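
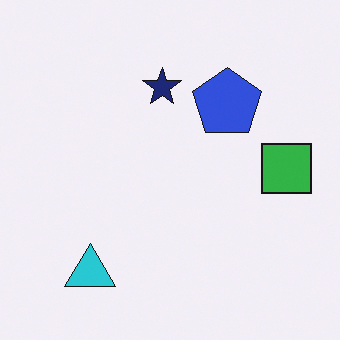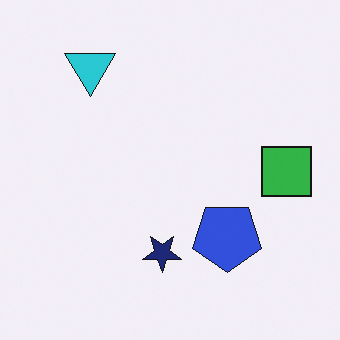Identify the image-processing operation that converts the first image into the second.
The second image is the first flipped vertically (top ↔ bottom).

The cyan triangle is in the bottom-left of the first image and the top-left of the second — shapes on opposite sides of the horizontal midline have swapped in a mirror flip.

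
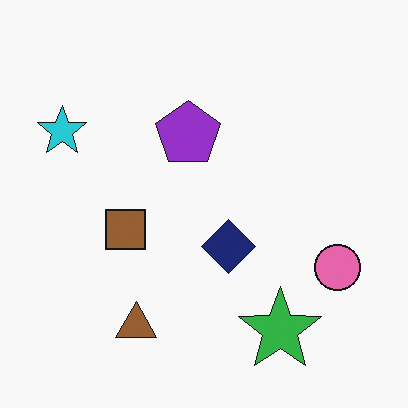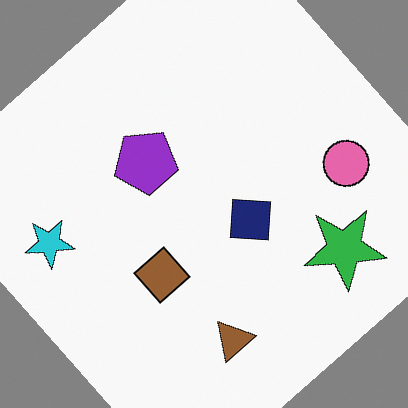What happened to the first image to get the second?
The second image is the first rotated counter-clockwise by a large amount — several tens of degrees.

Every shape is tilted by the same angle and the image corners show triangular fill wedges — a whole-image rotation by a non-right angle.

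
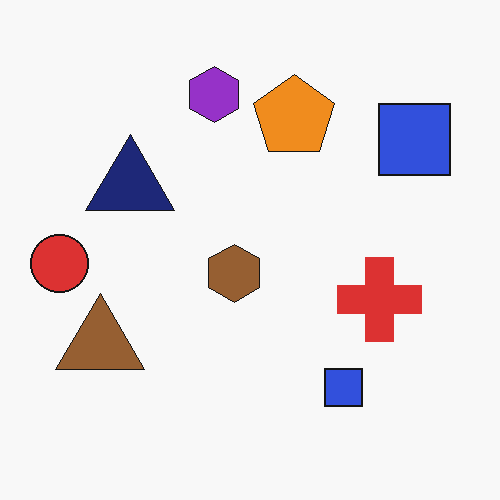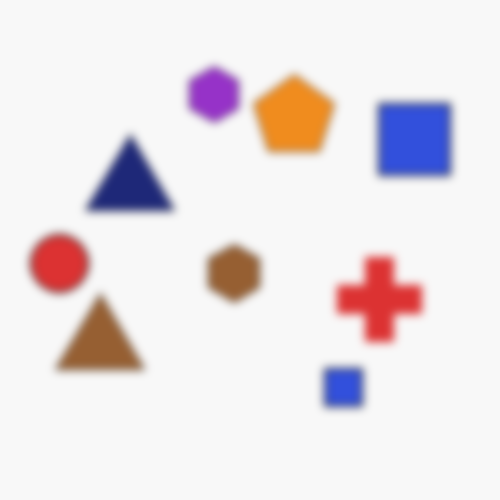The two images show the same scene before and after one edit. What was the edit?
The second image is the first moderately blurred.

Shape edges and outlines are uniformly softened across the whole image.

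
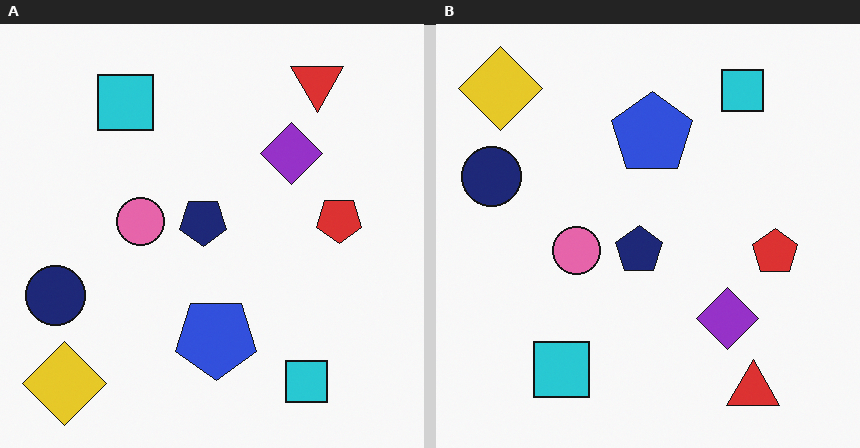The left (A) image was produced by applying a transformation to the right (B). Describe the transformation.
The image was flipped vertically (top ↔ bottom).

The red triangle is in the bottom-right of the right (B) image and the top-right of the left (A) — shapes on opposite sides of the horizontal midline have swapped in a mirror flip.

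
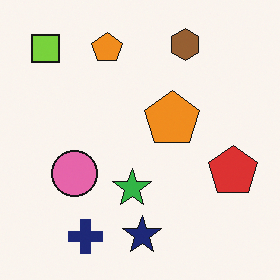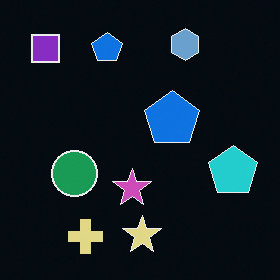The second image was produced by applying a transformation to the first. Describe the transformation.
The image was color-inverted (negative).

The light background has become dark and every shape's color is its complement — a photographic negative.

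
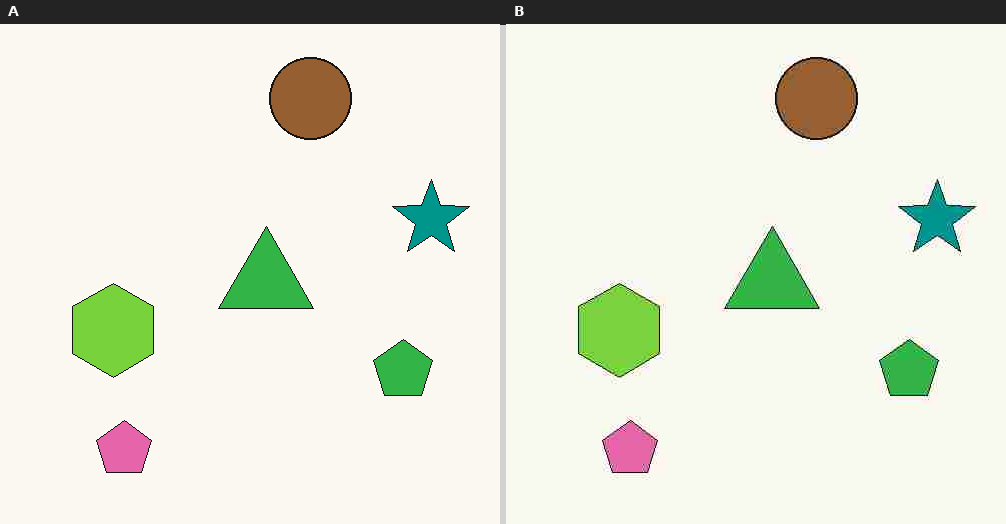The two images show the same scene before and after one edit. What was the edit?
The right (B) image is the left (A) heavily JPEG-compressed with obvious blocking artifacts.

Blocky 8×8 compression artifacts appear around shape edges and the flat background shows ringing — characteristic JPEG degradation.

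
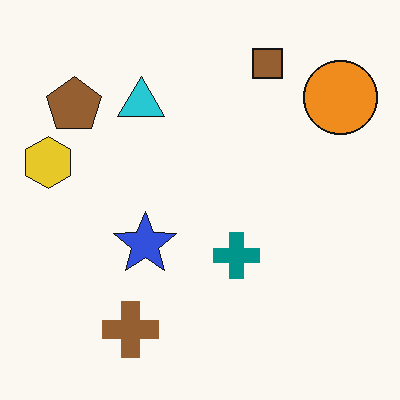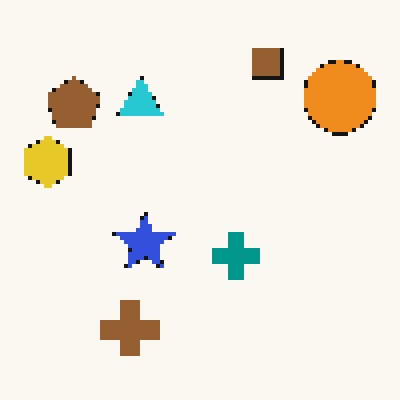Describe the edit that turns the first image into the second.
This is the original image mildly pixelated.

Shapes are reduced to large square blocks; fine edges and outlines are lost — a downscale-then-upscale (mosaic) effect.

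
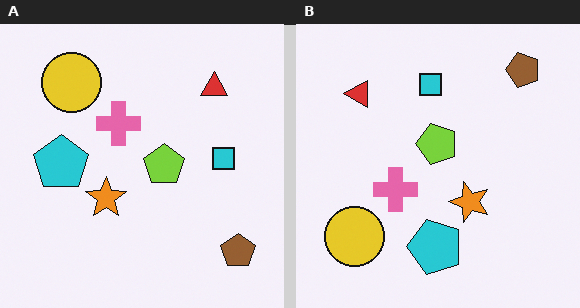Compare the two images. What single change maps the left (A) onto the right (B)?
It was rotated 90° counter-clockwise.

The brown pentagon sits in the bottom-right of the left (A) image and the top-right of the right (B) — consistent with a whole-image 90° counter-clockwise rotation.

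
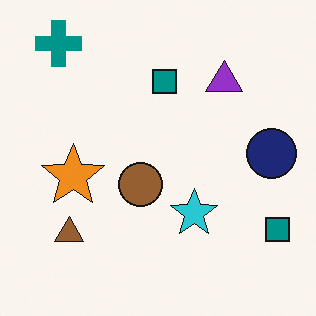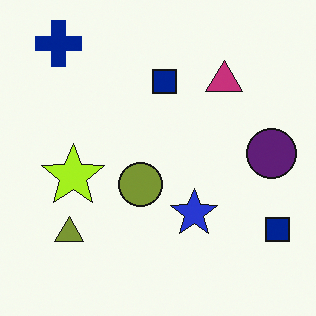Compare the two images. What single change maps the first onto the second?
It was hue-shifted slightly.

Every shape's color has rotated by the same amount around the hue wheel — a uniform hue shift.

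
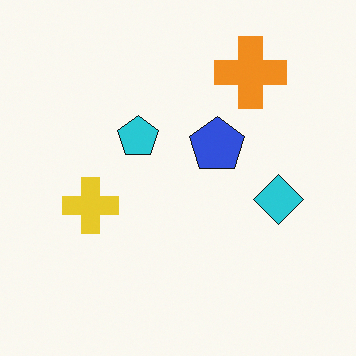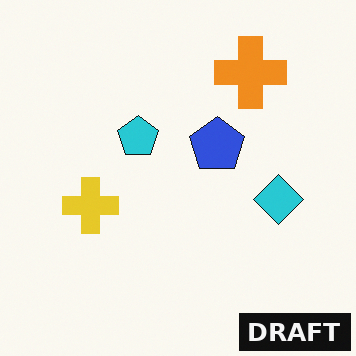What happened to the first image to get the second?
This is the original image watermarked with the text "DRAFT" in the lower-right corner.

A dark label reading "DRAFT" appears in the lower-right corner.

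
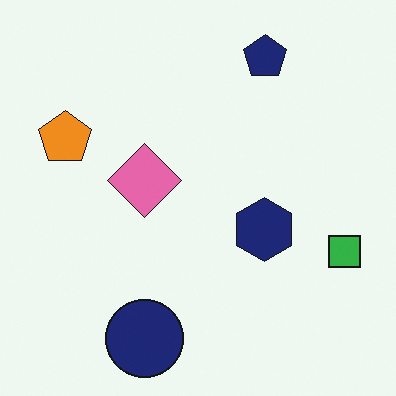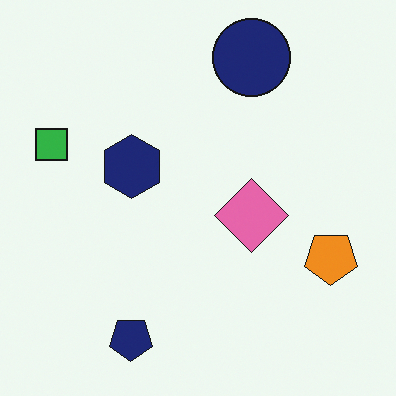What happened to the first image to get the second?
Rotated 180°.

The navy pentagon sits in the top-right of the first image and the bottom-left of the second — consistent with a whole-image 180° rotation.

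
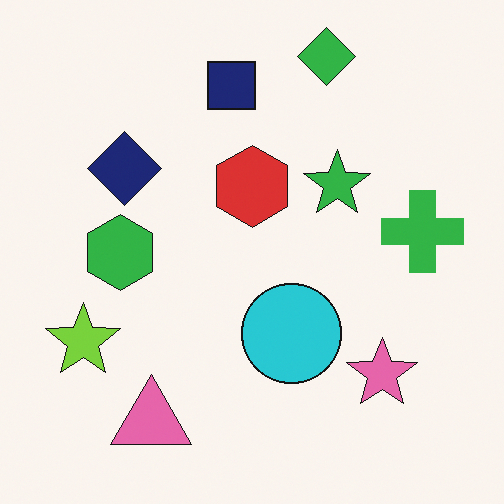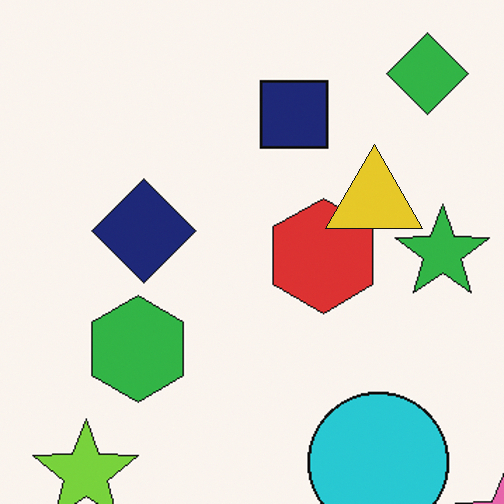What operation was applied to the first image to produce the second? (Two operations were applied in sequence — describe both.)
This is the original image cropped slightly and scaled back up, then overlaid with an additional yellow triangle.

The visible shapes are larger and the field of view is narrower; shapes near the original edges may be partly or wholly outside the frame — a crop-and-rescale. A yellow triangle appears in the second image that is absent from the first.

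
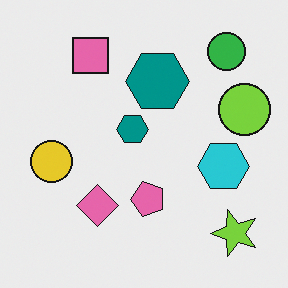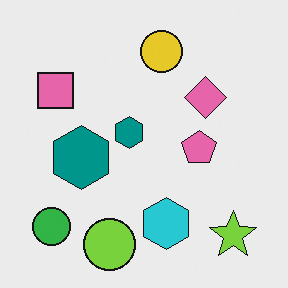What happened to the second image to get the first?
Transposed (reflected across the top-left ↔ bottom-right diagonal).

Shapes have swapped their row and column positions — what was in the top-right is now in the bottom-left — a diagonal reflection.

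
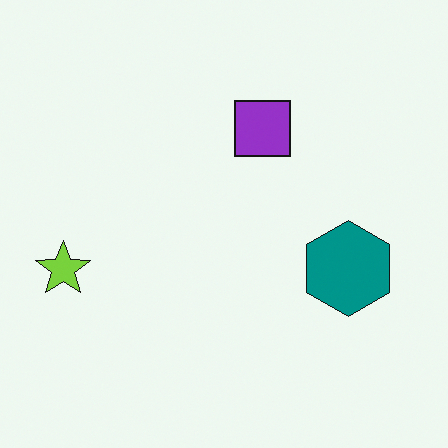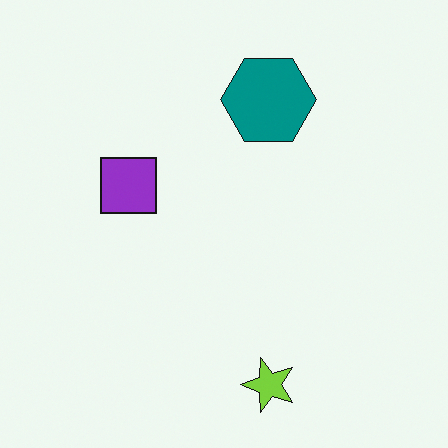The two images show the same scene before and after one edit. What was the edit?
The transformation is: rotated 90° counter-clockwise.

The lime star sits in the left of the first image and the bottom of the second — consistent with a whole-image 90° counter-clockwise rotation.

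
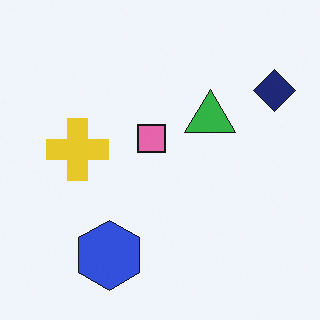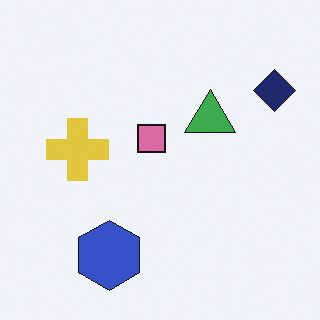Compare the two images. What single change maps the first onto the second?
This is the original image slightly desaturated.

All colors are more muted and greyish — a global saturation change.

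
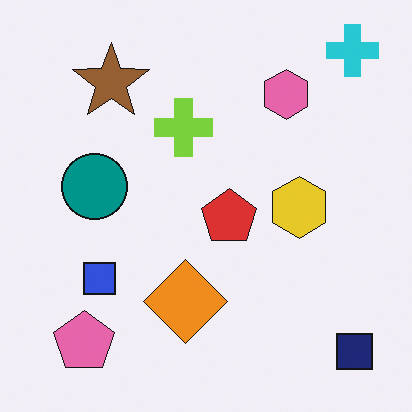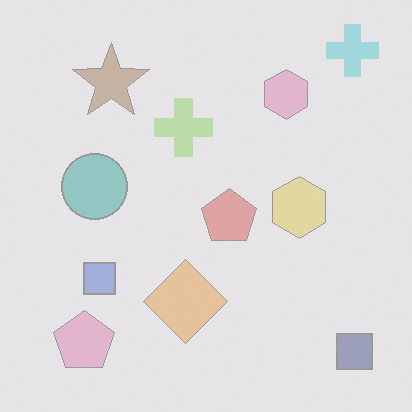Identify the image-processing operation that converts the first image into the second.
This is the original image given much lower contrast.

Tones are pushed toward mid-grey across the whole image — a global contrast change.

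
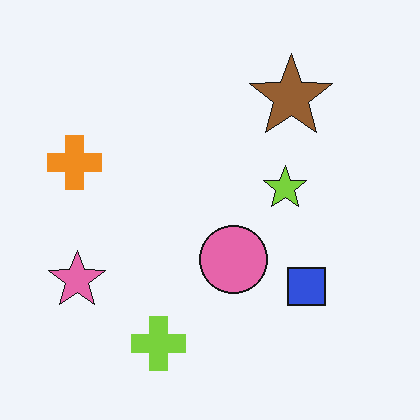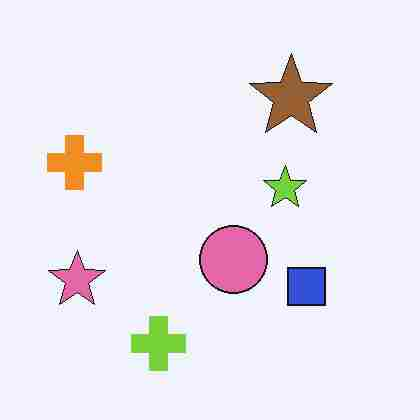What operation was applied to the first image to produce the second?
It was degraded with heavy JPEG compression.

Blocky 8×8 compression artifacts appear around shape edges and the flat background shows ringing — characteristic JPEG degradation.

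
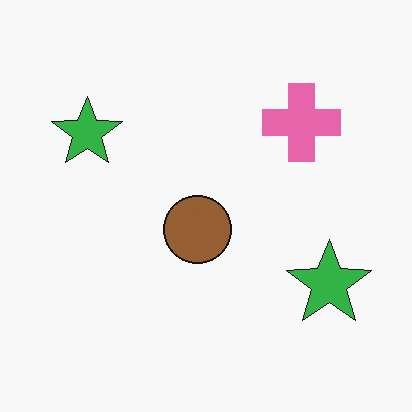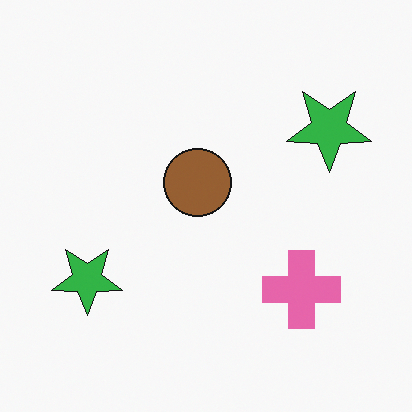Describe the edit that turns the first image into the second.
The image was flipped vertically (top ↔ bottom).

The pink cross is in the top-right of the first image and the bottom-right of the second — shapes on opposite sides of the horizontal midline have swapped in a mirror flip.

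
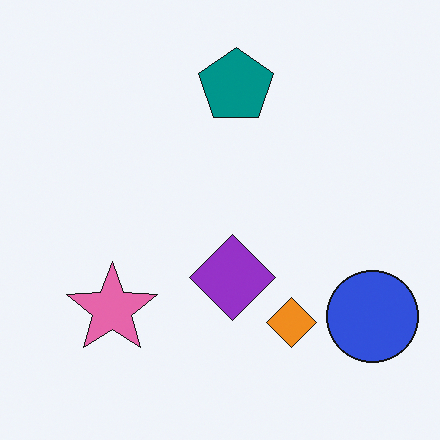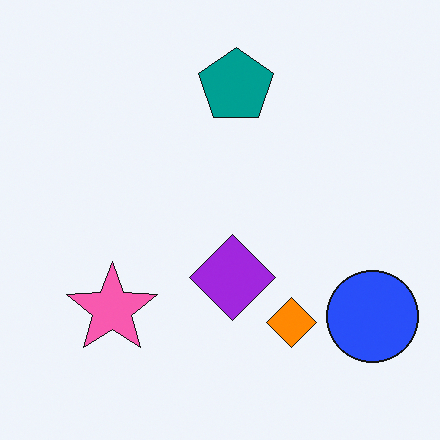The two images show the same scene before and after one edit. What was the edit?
This is the original image slightly oversaturated.

All colors are more vivid — a global saturation change.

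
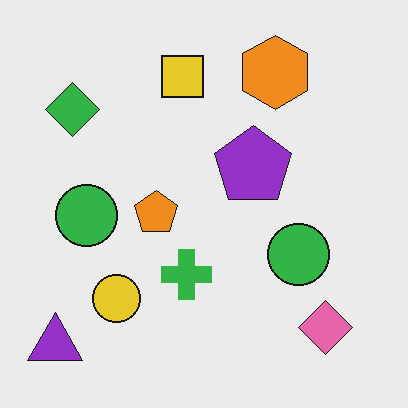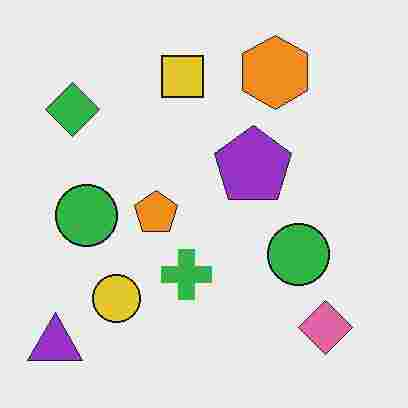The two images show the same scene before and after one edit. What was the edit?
This is the original image degraded with heavy JPEG compression.

Blocky 8×8 compression artifacts appear around shape edges and the flat background shows ringing — characteristic JPEG degradation.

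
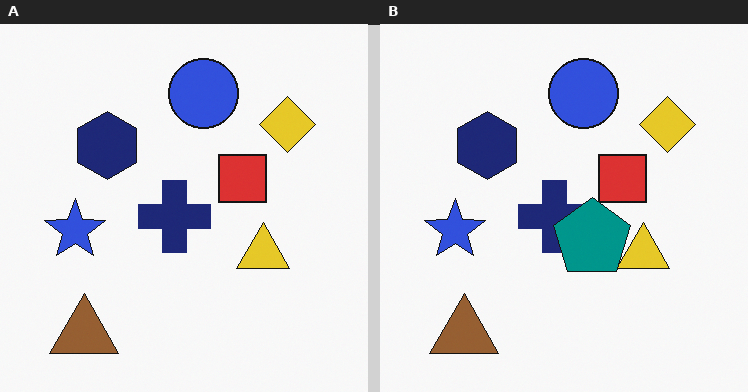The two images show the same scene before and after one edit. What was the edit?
The transformation is: overlaid with an additional teal pentagon.

A teal pentagon appears in the right (B) image that is absent from the left (A).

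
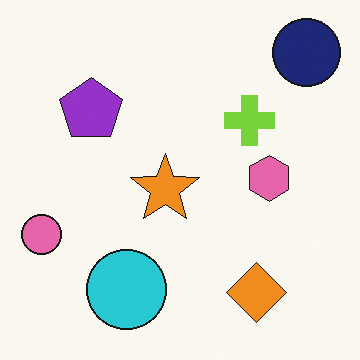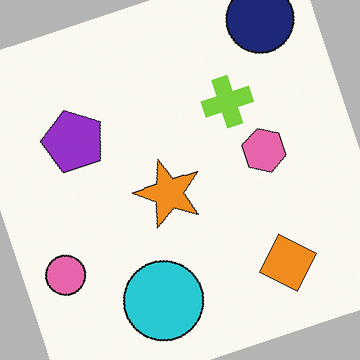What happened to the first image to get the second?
This is the original image rotated counter-clockwise by a clearly visible amount.

Every shape is tilted by the same angle and the image corners show triangular fill wedges — a whole-image rotation by a non-right angle.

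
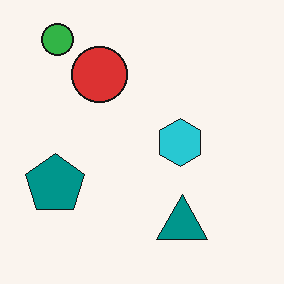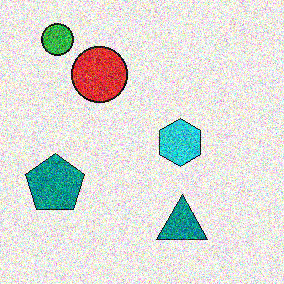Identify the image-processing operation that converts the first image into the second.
The transformation is: degraded with heavy additive noise.

Random speckle covers the whole image, including the flat background.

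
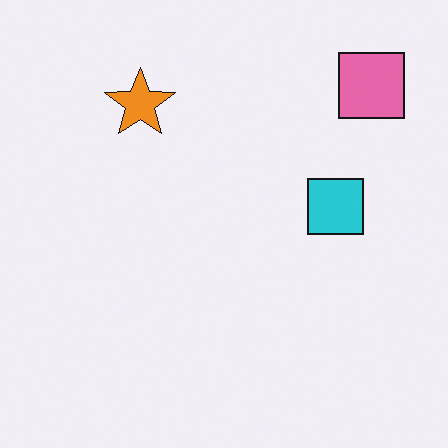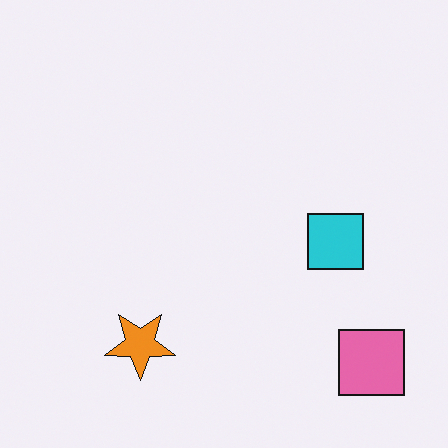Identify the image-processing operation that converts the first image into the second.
It was flipped vertically (top ↔ bottom).

The pink square is in the top-right of the first image and the bottom-right of the second — shapes on opposite sides of the horizontal midline have swapped in a mirror flip.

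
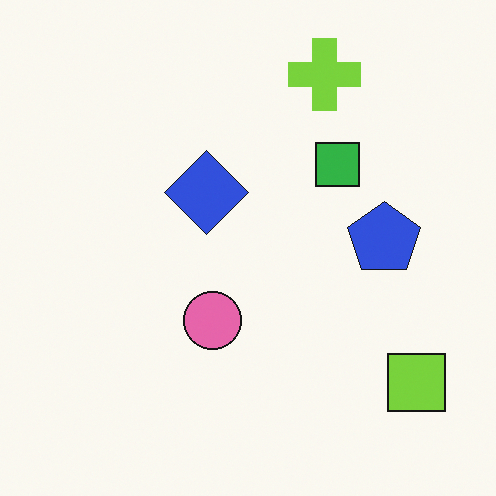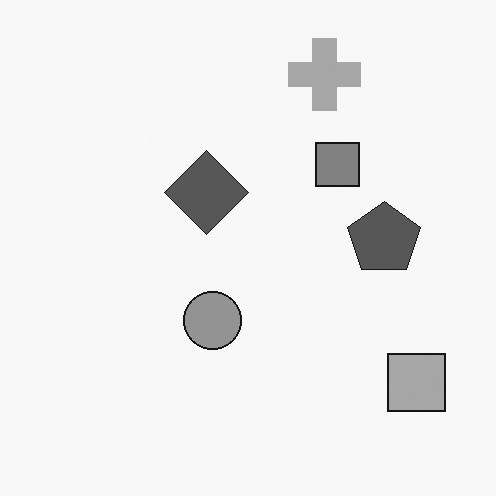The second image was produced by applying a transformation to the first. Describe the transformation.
This is the original image converted to grayscale.

All color is removed — every shape is now a shade of grey.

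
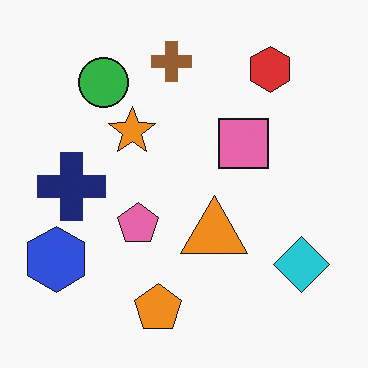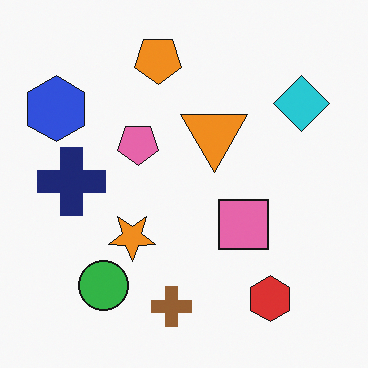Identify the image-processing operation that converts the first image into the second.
This is the original image flipped vertically (top ↔ bottom).

The orange pentagon is in the bottom of the first image and the top of the second — shapes on opposite sides of the horizontal midline have swapped in a mirror flip.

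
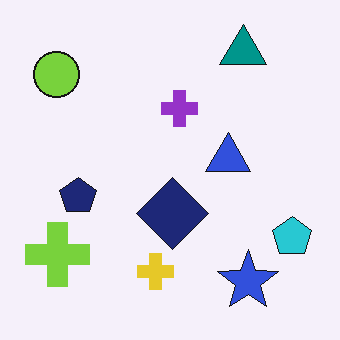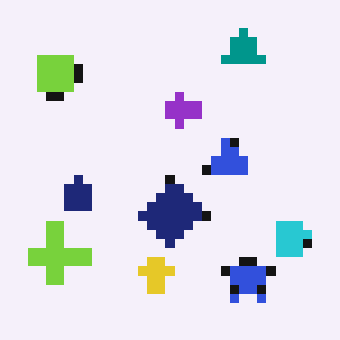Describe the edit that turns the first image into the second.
This is the original image heavily pixelated into large blocks.

Shapes are reduced to large square blocks; fine edges and outlines are lost — a downscale-then-upscale (mosaic) effect.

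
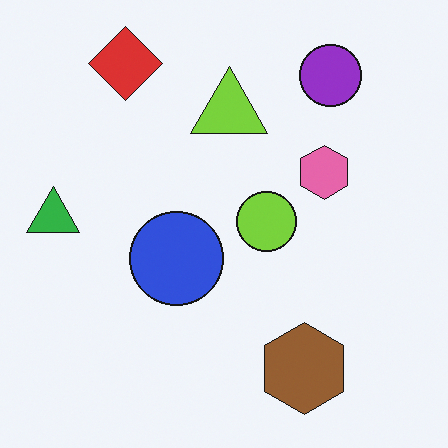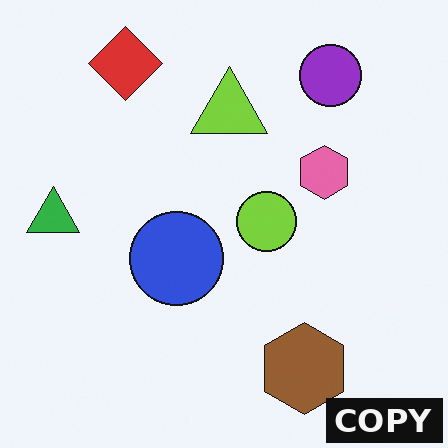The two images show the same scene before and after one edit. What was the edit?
It was watermarked with the text "COPY" in the lower-right corner.

A dark label reading "COPY" appears in the lower-right corner.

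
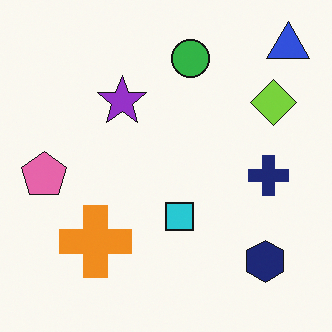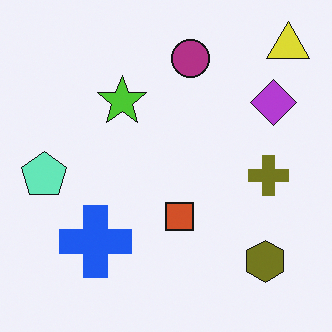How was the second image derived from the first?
It was hue-shifted through roughly half the color wheel.

Every shape's color has rotated by the same amount around the hue wheel — a uniform hue shift.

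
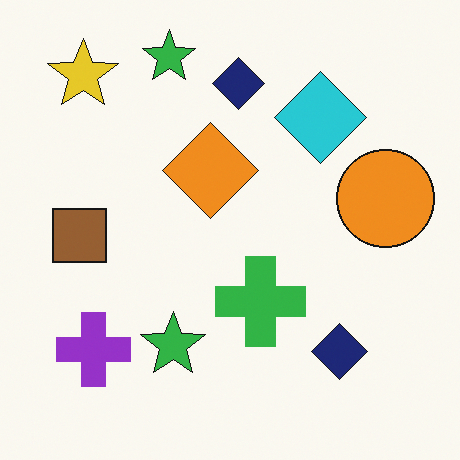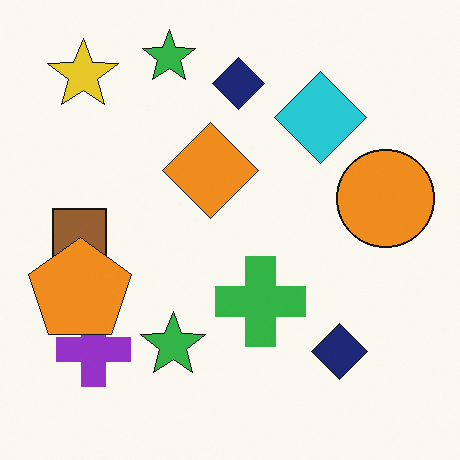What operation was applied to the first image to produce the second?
The transformation is: overlaid with an additional orange pentagon.

An orange pentagon appears in the second image that is absent from the first.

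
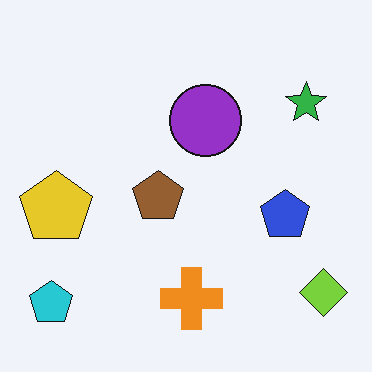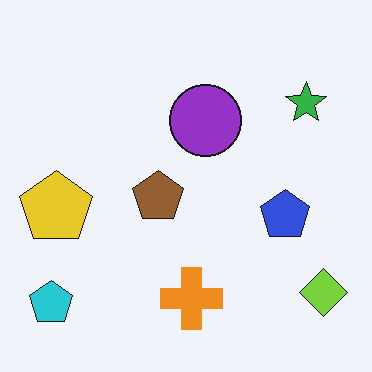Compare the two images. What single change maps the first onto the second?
The image was JPEG-compressed with visible artifacts.

Blocky 8×8 compression artifacts appear around shape edges and the flat background shows ringing — characteristic JPEG degradation.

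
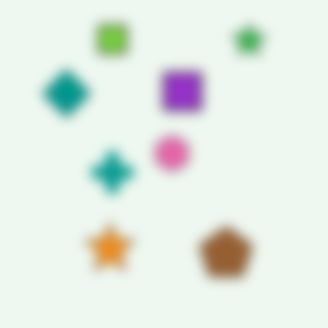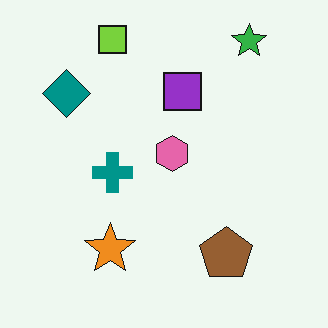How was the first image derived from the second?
This is the original image heavily blurred.

Shape edges and outlines are uniformly softened across the whole image.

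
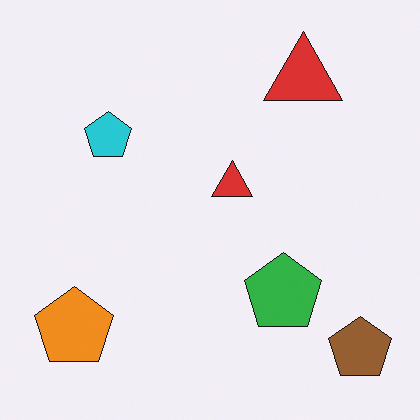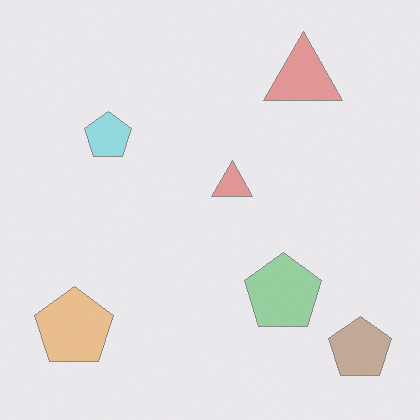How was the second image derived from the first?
It was washed out (contrast reduced).

Tones are pushed toward mid-grey across the whole image — a global contrast change.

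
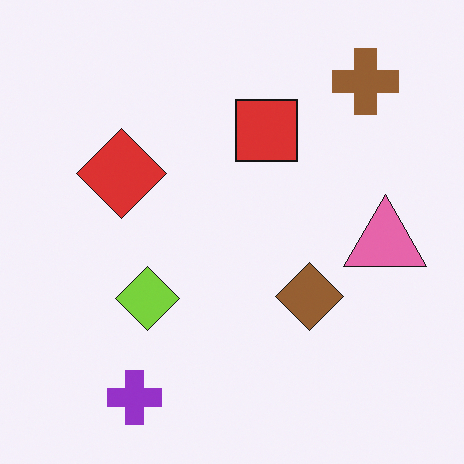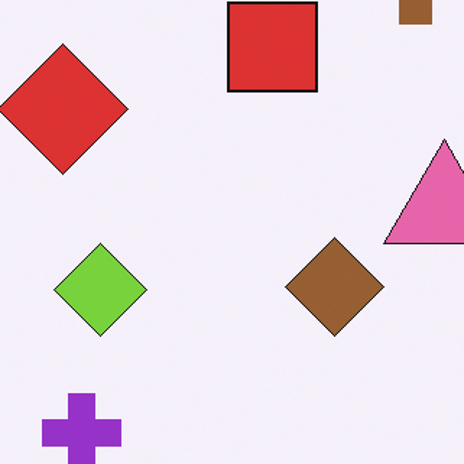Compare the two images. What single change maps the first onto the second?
Cropped to a modestly smaller region and rescaled.

The visible shapes are larger and the field of view is narrower; shapes near the original edges may be partly or wholly outside the frame — a crop-and-rescale.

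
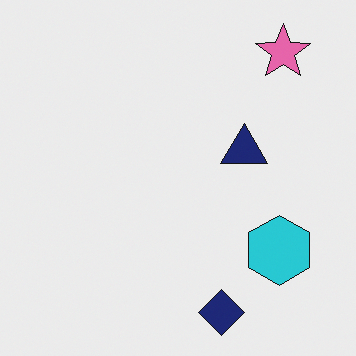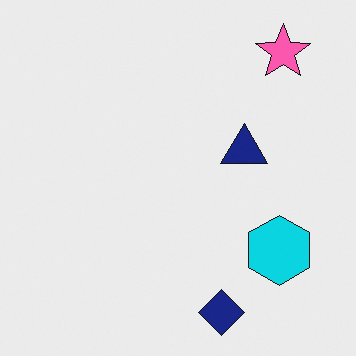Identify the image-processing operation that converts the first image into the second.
The second image is the first slightly oversaturated.

All colors are more vivid — a global saturation change.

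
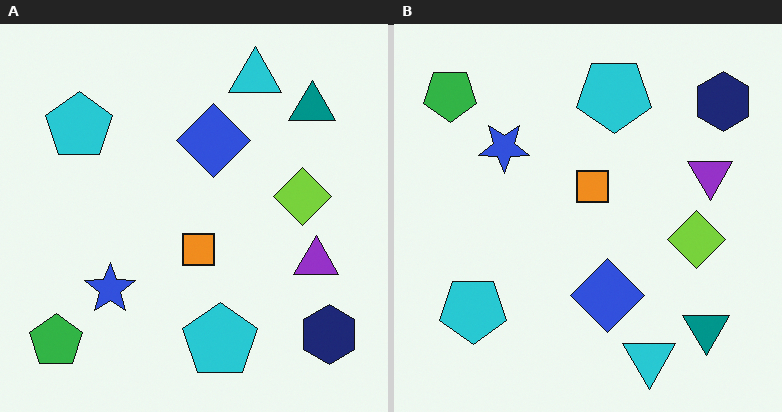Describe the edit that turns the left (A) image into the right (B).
It was flipped vertically (top ↔ bottom).

The cyan triangle is in the top of the left (A) image and the bottom of the right (B) — shapes on opposite sides of the horizontal midline have swapped in a mirror flip.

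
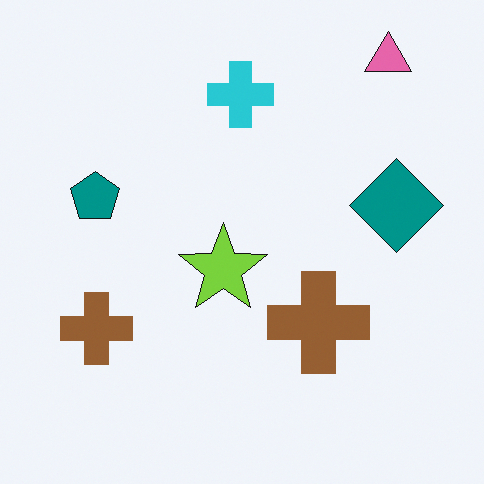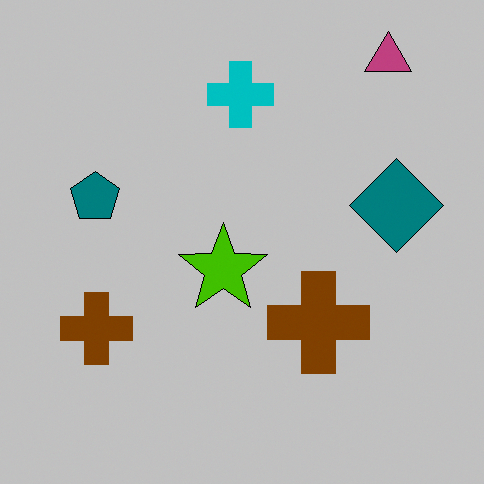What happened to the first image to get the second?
This is the original image heavily posterized to just a handful of flat colors.

Each flat color has snapped to a coarser quantized level — most visibly, the near-white background has dropped to a flat grey.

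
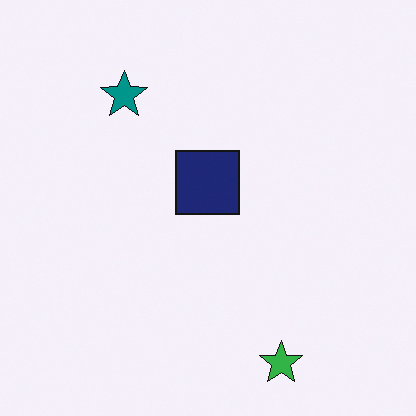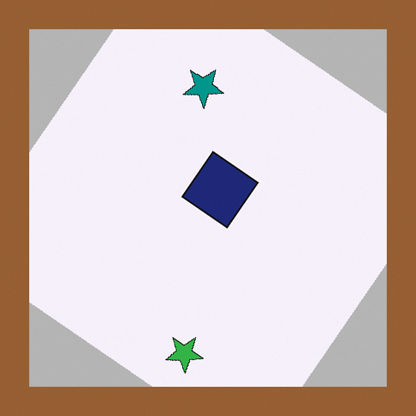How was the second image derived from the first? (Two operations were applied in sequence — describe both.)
Rotated clockwise by a large amount — several tens of degrees, then framed with a brown border.

Every shape is tilted by the same angle and the image corners show triangular fill wedges — a whole-image rotation by a non-right angle. A solid brown frame runs around the edge of the second image, with the content slightly shrunk inside it.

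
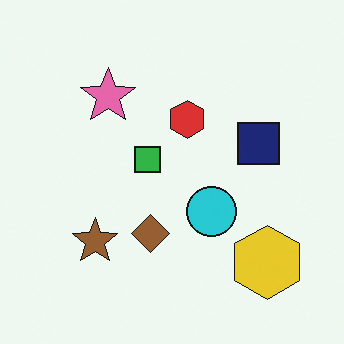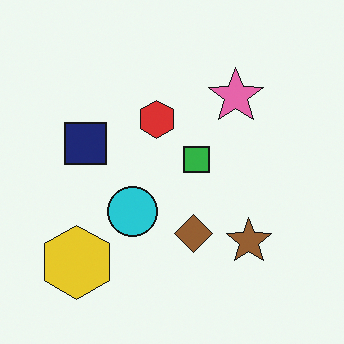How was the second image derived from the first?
The transformation is: flipped horizontally (left ↔ right).

The yellow hexagon is in the bottom-right of the first image and the bottom-left of the second — shapes on opposite sides of the vertical midline have swapped in a mirror flip.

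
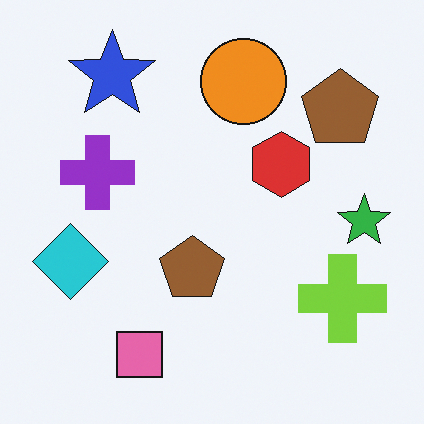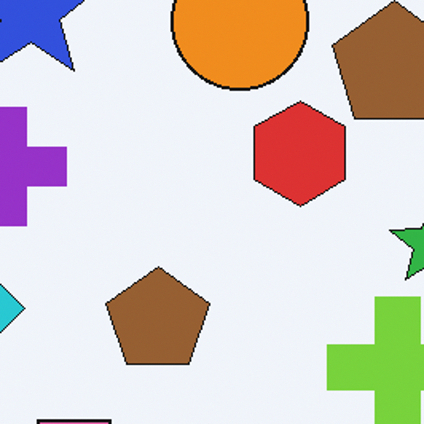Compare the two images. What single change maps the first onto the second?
It was cropped to a modestly smaller region and rescaled.

The visible shapes are larger and the field of view is narrower; shapes near the original edges may be partly or wholly outside the frame — a crop-and-rescale.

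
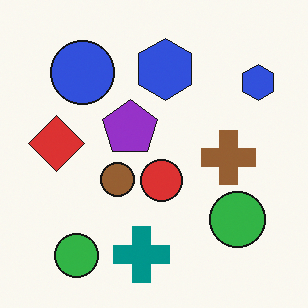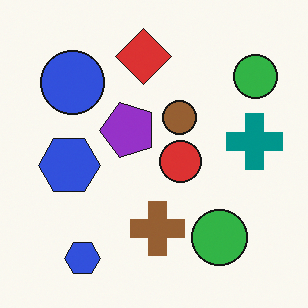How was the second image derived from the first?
It was transposed (reflected across the top-left ↔ bottom-right diagonal).

Shapes have swapped their row and column positions — what was in the top-right is now in the bottom-left — a diagonal reflection.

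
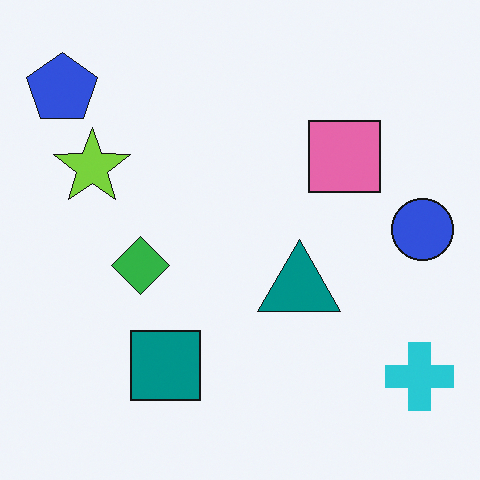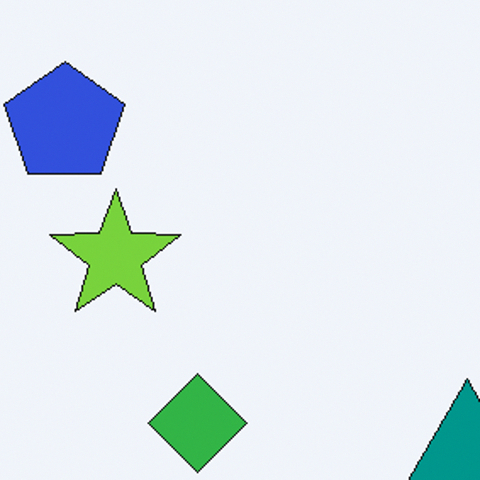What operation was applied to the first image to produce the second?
This is the original image cropped to a noticeably smaller region and rescaled.

The visible shapes are larger and the field of view is narrower; shapes near the original edges may be partly or wholly outside the frame — a crop-and-rescale.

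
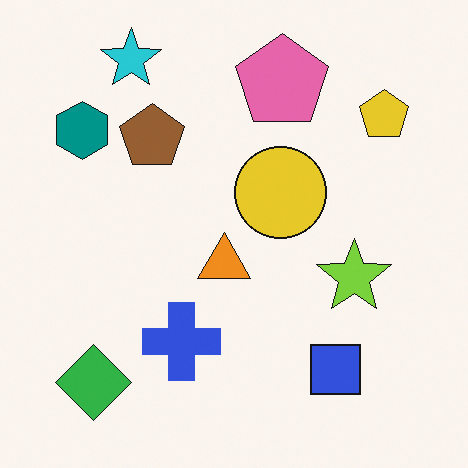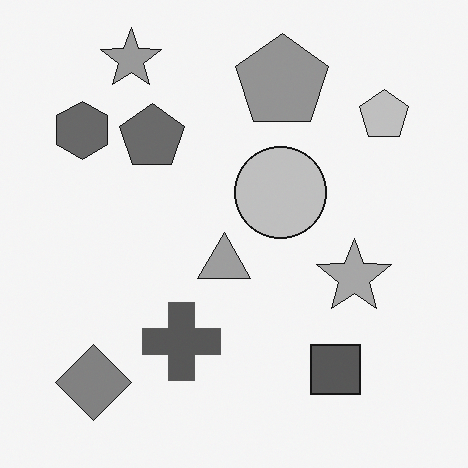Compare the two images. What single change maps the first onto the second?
The transformation is: converted to grayscale.

All color is removed — every shape is now a shade of grey.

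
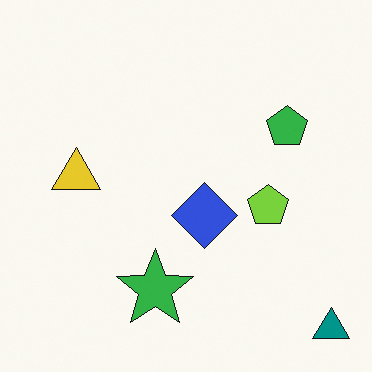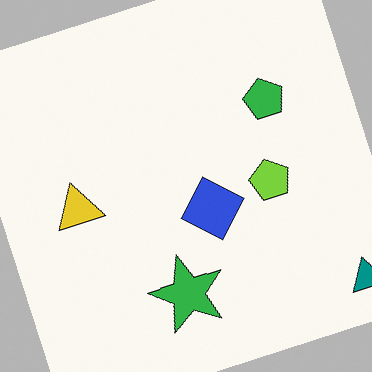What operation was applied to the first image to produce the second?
It was rotated counter-clockwise by a moderate amount.

Every shape is tilted by the same angle and the image corners show triangular fill wedges — a whole-image rotation by a non-right angle.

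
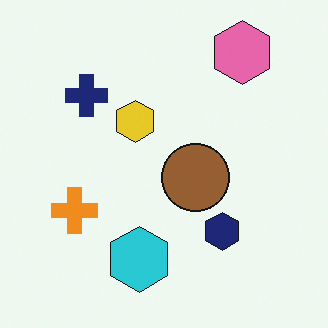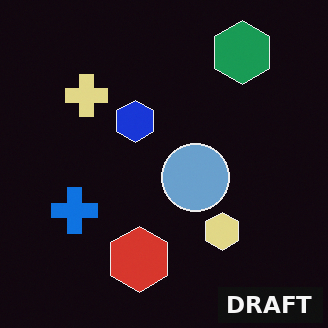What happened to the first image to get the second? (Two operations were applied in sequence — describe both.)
Color-inverted (negative), then watermarked with the text "DRAFT" in the lower-right corner.

The light background has become dark and every shape's color is its complement — a photographic negative. A dark label reading "DRAFT" appears in the lower-right corner.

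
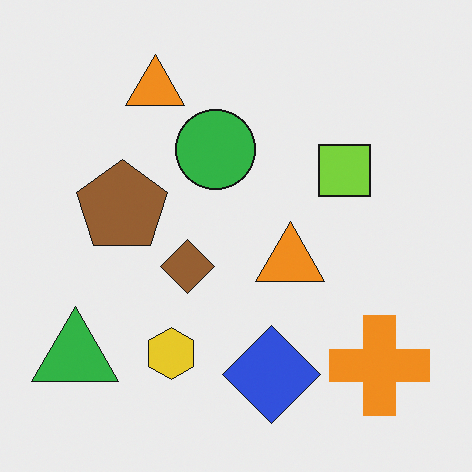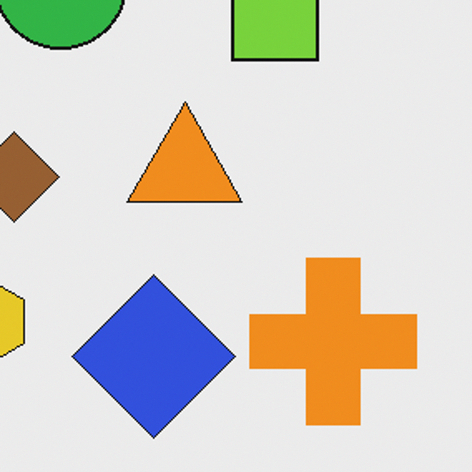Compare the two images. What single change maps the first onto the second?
Cropped tightly and scaled back up.

The visible shapes are larger and the field of view is narrower; shapes near the original edges may be partly or wholly outside the frame — a crop-and-rescale.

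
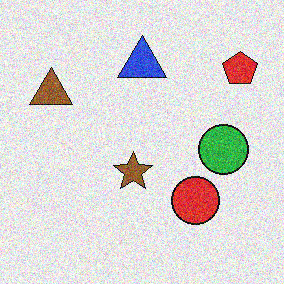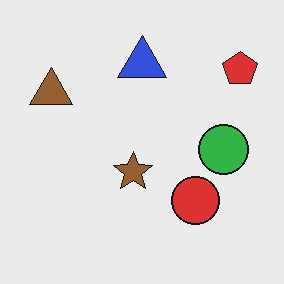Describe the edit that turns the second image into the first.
The image was degraded with moderate additive noise.

Random speckle covers the whole image, including the flat background.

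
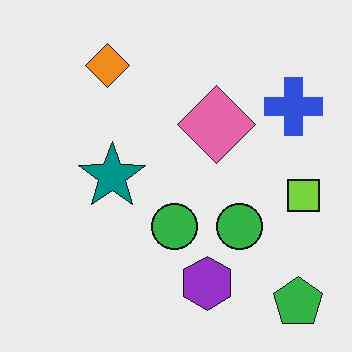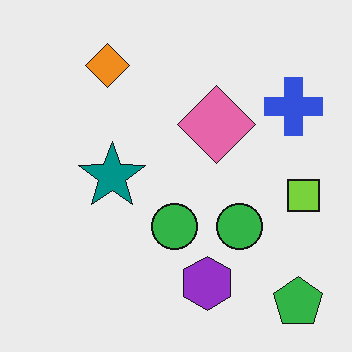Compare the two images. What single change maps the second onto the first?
It was JPEG-compressed with visible artifacts.

Blocky 8×8 compression artifacts appear around shape edges and the flat background shows ringing — characteristic JPEG degradation.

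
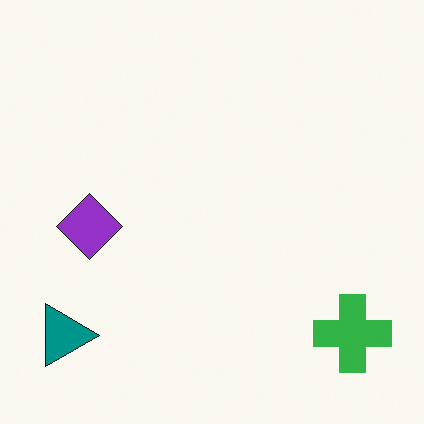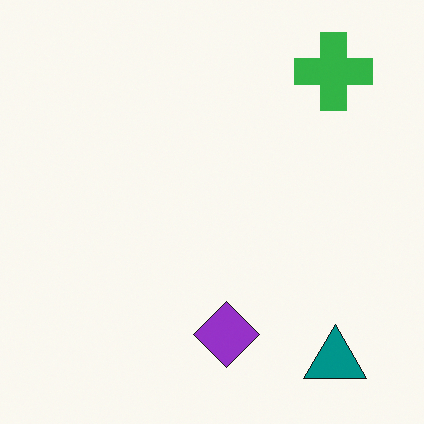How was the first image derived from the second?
The image was rotated 90° clockwise.

The teal triangle sits in the bottom-right of the second image and the bottom-left of the first — consistent with a whole-image 90° clockwise rotation.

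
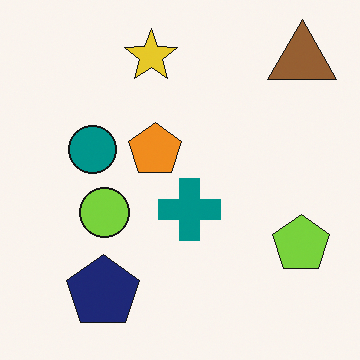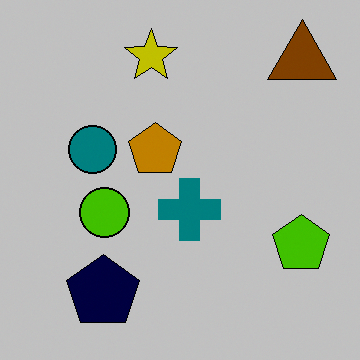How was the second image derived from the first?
This is the original image aggressively posterized.

Each flat color has snapped to a coarser quantized level — most visibly, the near-white background has dropped to a flat grey.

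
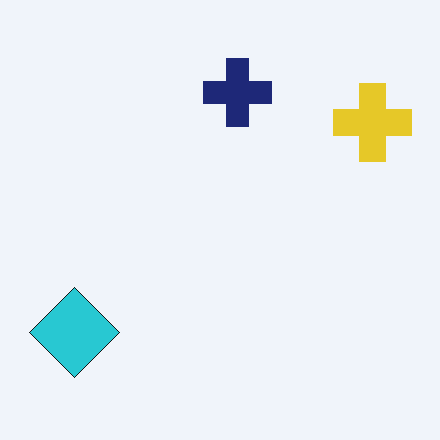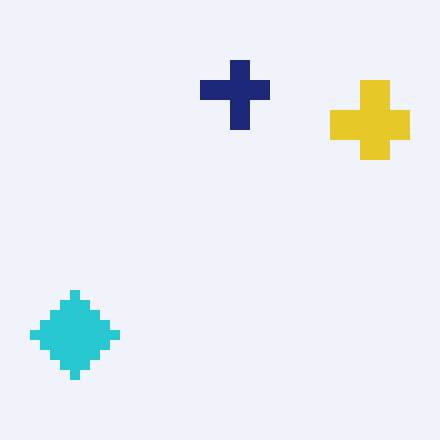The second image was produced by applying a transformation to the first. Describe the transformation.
It was heavily pixelated into large blocks.

Shapes are reduced to large square blocks; fine edges and outlines are lost — a downscale-then-upscale (mosaic) effect.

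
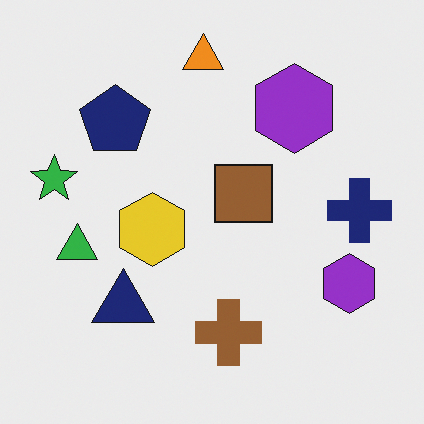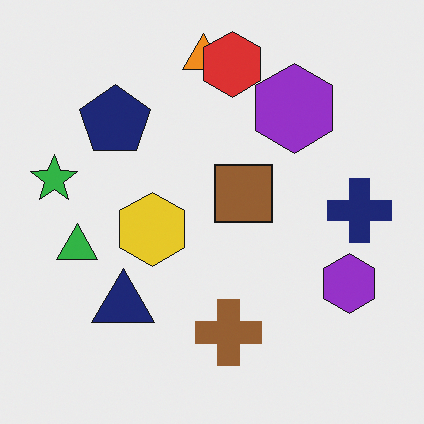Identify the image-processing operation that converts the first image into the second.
The transformation is: overlaid with an additional red hexagon.

A red hexagon appears in the second image that is absent from the first.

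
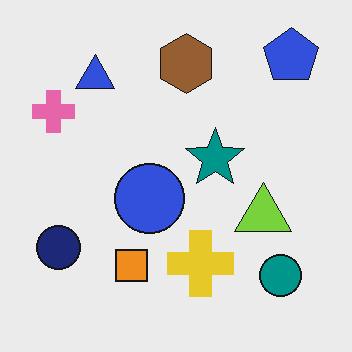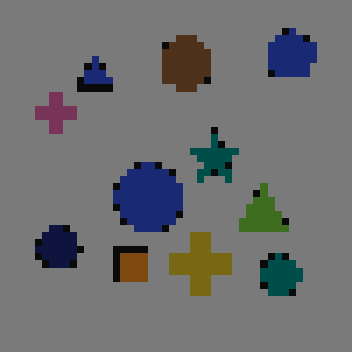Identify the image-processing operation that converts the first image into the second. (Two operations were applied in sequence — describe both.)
The transformation is: pixelated into visible square blocks, then substantially darkened.

Shapes are reduced to large square blocks; fine edges and outlines are lost — a downscale-then-upscale (mosaic) effect. Every pixel — background and shapes alike — is uniformly darkened.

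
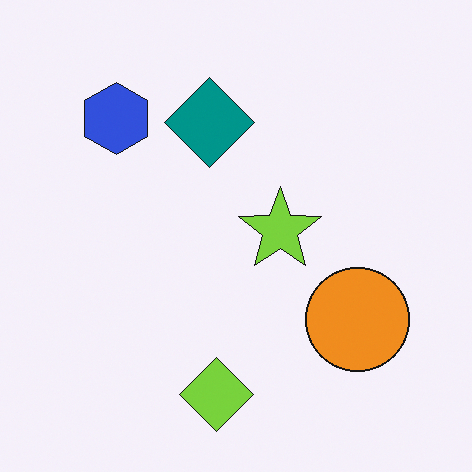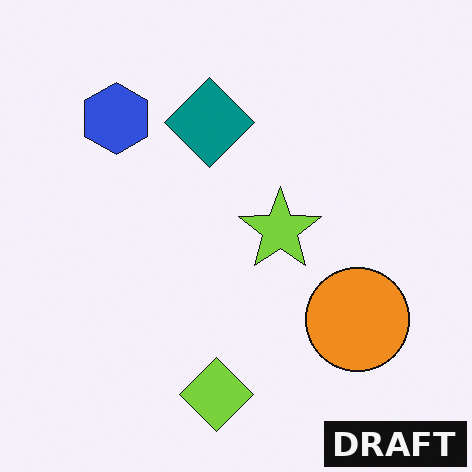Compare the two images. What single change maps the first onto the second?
This is the original image watermarked with the text "DRAFT" in the lower-right corner.

A dark label reading "DRAFT" appears in the lower-right corner.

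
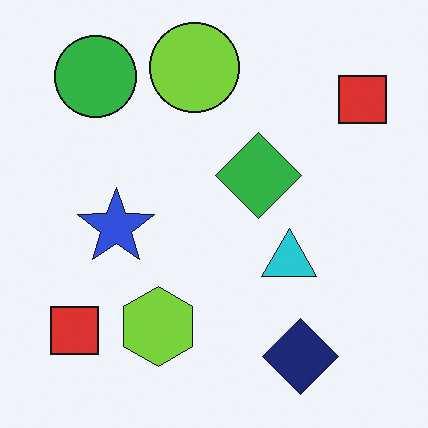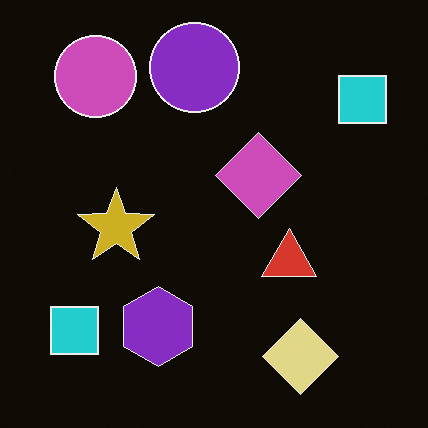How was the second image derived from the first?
This is the original image color-inverted (negative).

The light background has become dark and every shape's color is its complement — a photographic negative.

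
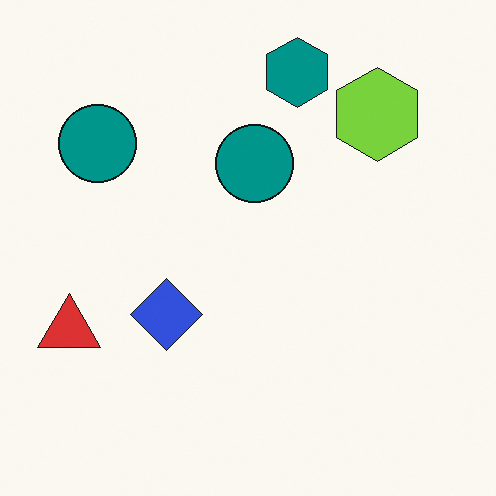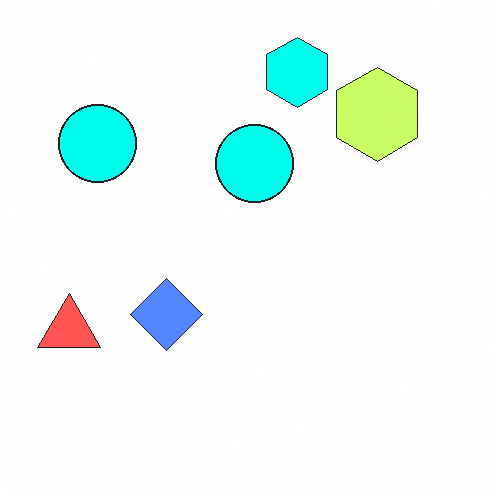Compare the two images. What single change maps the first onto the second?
The image was substantially brightened.

Every pixel — background and shapes alike — is uniformly brightened.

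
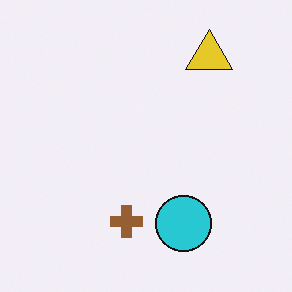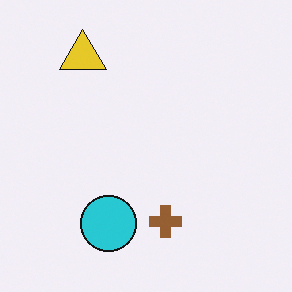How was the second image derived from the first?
Flipped horizontally (left ↔ right).

The yellow triangle is in the top-right of the first image and the top-left of the second — shapes on opposite sides of the vertical midline have swapped in a mirror flip.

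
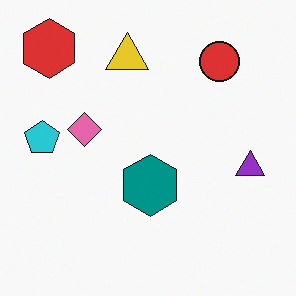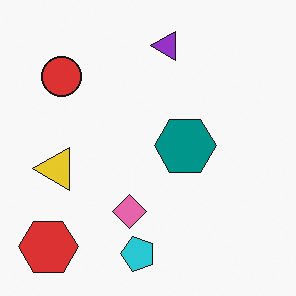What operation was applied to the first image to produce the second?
The image was rotated 90° counter-clockwise.

The red hexagon sits in the top-left of the first image and the bottom-left of the second — consistent with a whole-image 90° counter-clockwise rotation.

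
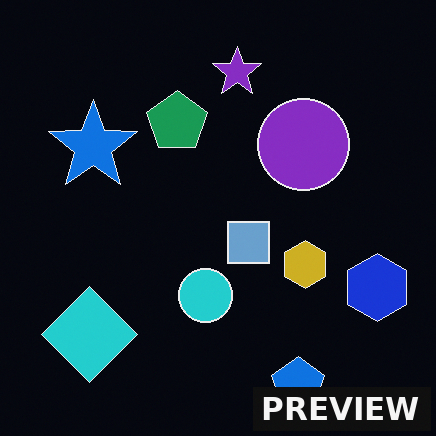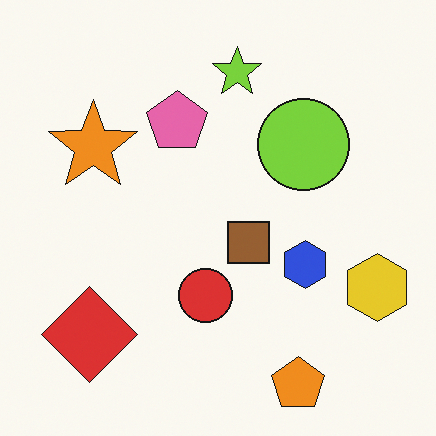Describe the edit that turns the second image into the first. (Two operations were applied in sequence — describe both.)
It was color-inverted (negative), then watermarked with the text "PREVIEW" in the lower-right corner.

The light background has become dark and every shape's color is its complement — a photographic negative. A dark label reading "PREVIEW" appears in the lower-right corner.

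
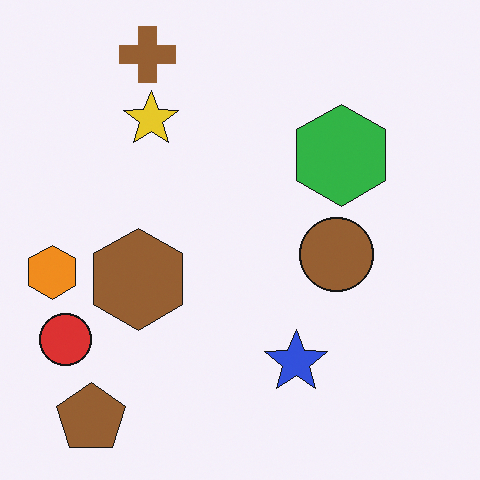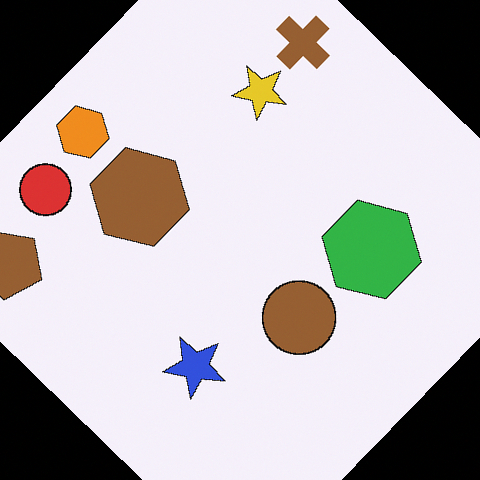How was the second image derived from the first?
The second image is the first rotated clockwise by a large amount — several tens of degrees.

Every shape is tilted by the same angle and the image corners show triangular fill wedges — a whole-image rotation by a non-right angle.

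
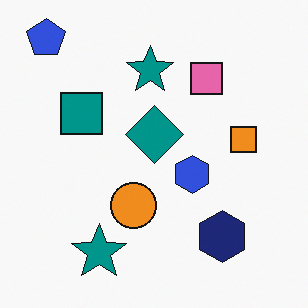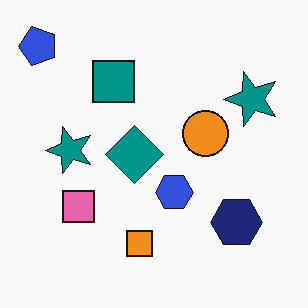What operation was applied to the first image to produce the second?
The transformation is: transposed (reflected across the top-left ↔ bottom-right diagonal).

Shapes have swapped their row and column positions — what was in the top-right is now in the bottom-left — a diagonal reflection.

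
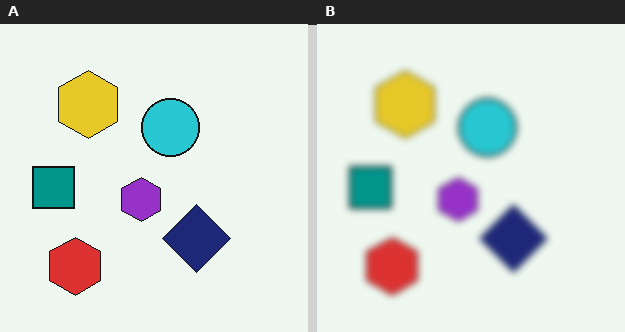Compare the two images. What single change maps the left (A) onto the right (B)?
The right (B) image is the left (A) moderately blurred.

Shape edges and outlines are uniformly softened across the whole image.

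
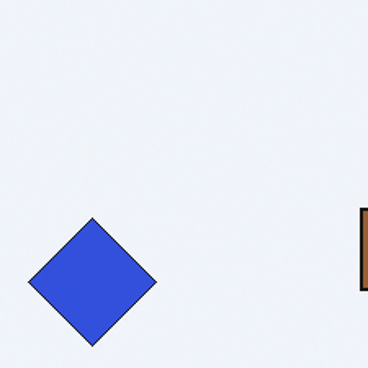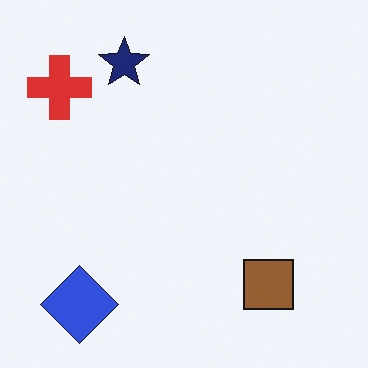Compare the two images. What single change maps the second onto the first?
The image was cropped to a noticeably smaller region and rescaled.

The visible shapes are larger and the field of view is narrower; shapes near the original edges may be partly or wholly outside the frame — a crop-and-rescale.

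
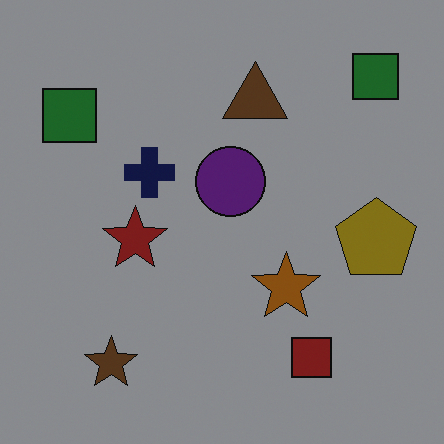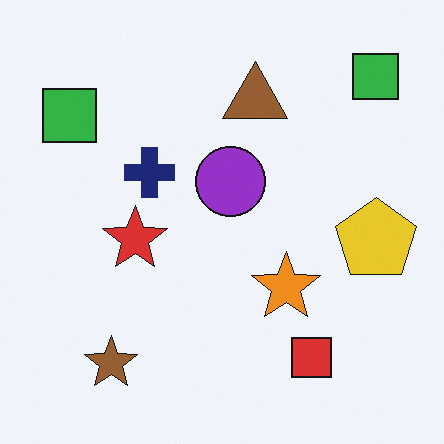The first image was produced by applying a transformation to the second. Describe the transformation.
The transformation is: noticeably darkened.

Every pixel — background and shapes alike — is uniformly darkened.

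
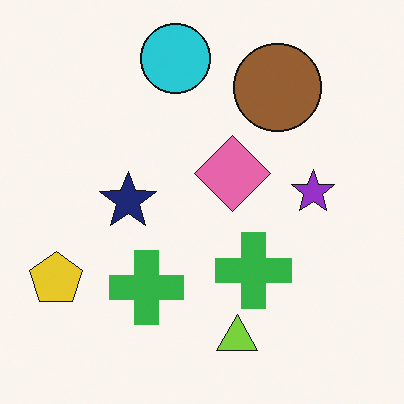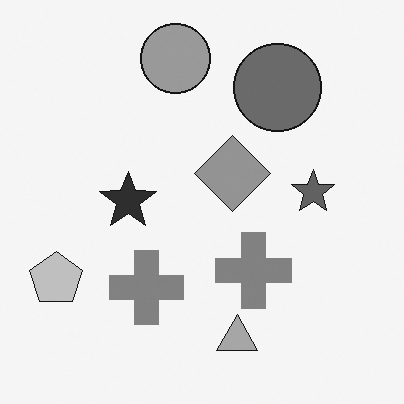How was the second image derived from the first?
The image was converted to grayscale.

All color is removed — every shape is now a shade of grey.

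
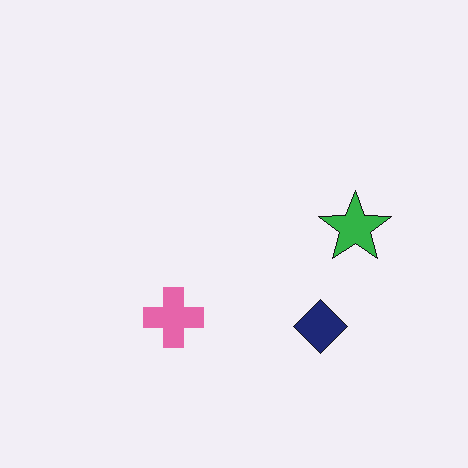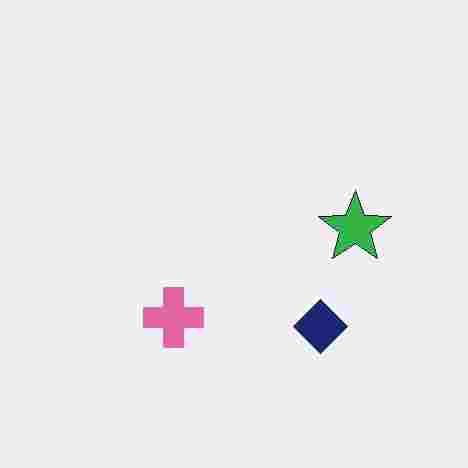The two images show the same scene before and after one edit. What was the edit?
The transformation is: degraded with heavy JPEG compression.

Blocky 8×8 compression artifacts appear around shape edges and the flat background shows ringing — characteristic JPEG degradation.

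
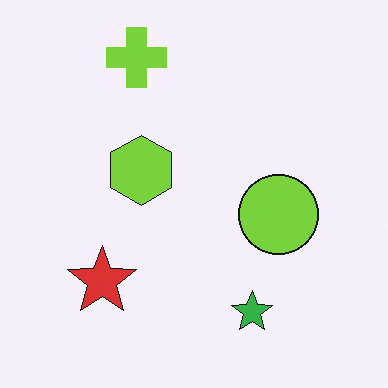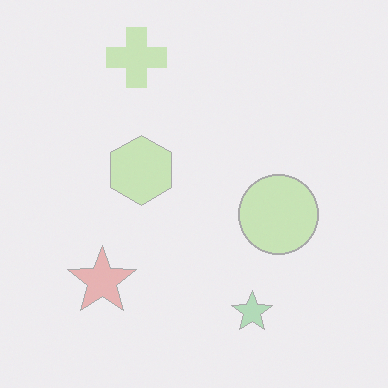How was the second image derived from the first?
It was given much lower contrast.

Tones are pushed toward mid-grey across the whole image — a global contrast change.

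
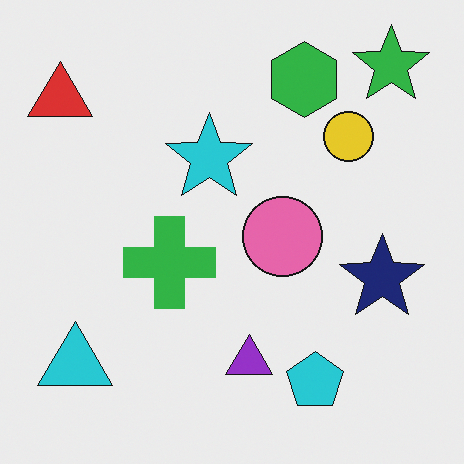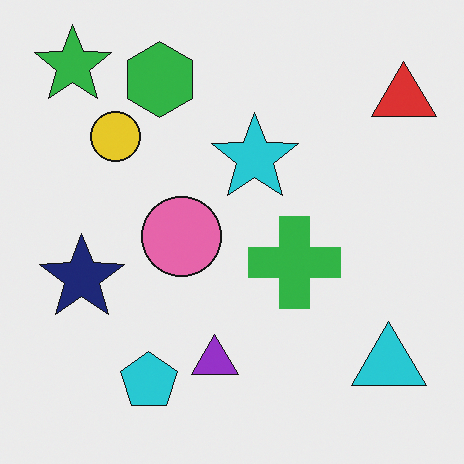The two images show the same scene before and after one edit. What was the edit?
This is the original image flipped horizontally (left ↔ right).

The red triangle is in the top-left of the first image and the top-right of the second — shapes on opposite sides of the vertical midline have swapped in a mirror flip.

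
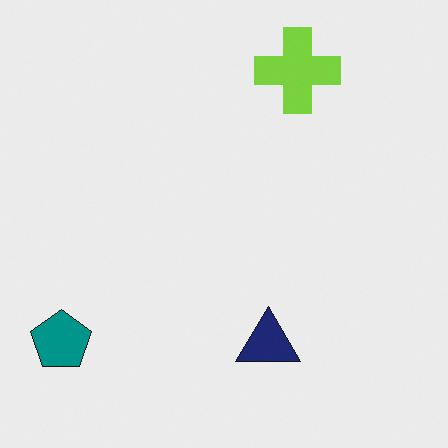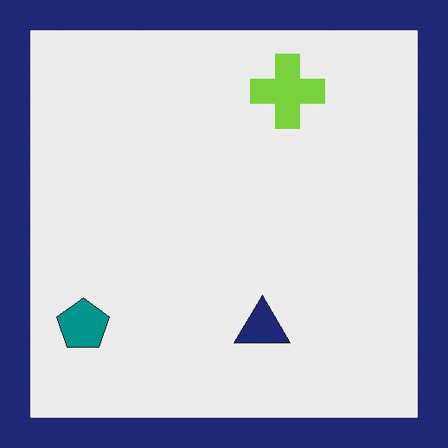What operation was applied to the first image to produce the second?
The transformation is: framed with a navy border.

A solid navy frame runs around the edge of the second image, with the content slightly shrunk inside it.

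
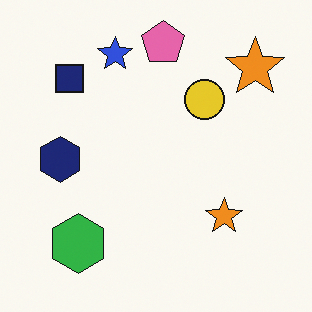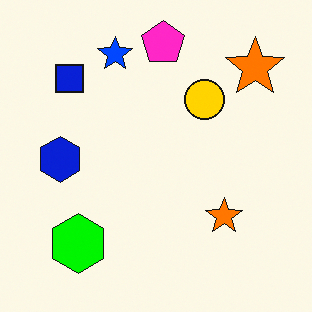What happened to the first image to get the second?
The image was heavily oversaturated.

All colors are more vivid — a global saturation change.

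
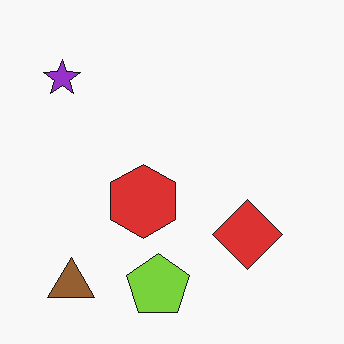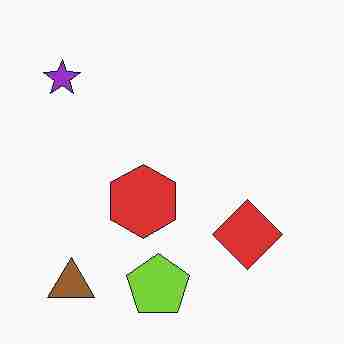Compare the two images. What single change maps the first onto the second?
This is the original image heavily JPEG-compressed with obvious blocking artifacts.

Blocky 8×8 compression artifacts appear around shape edges and the flat background shows ringing — characteristic JPEG degradation.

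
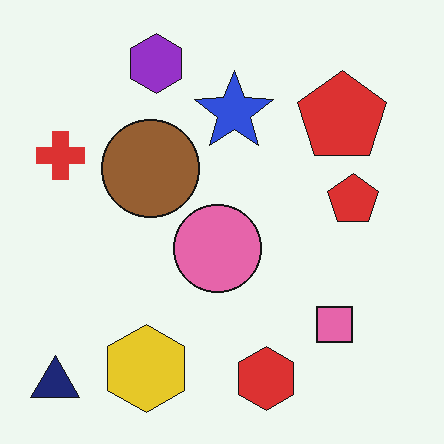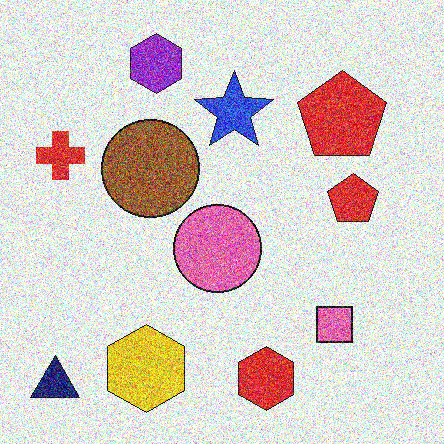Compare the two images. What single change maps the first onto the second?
Degraded with strong gaussian noise.

Random speckle covers the whole image, including the flat background.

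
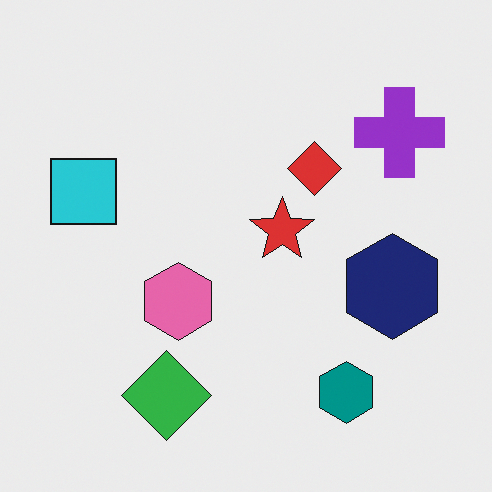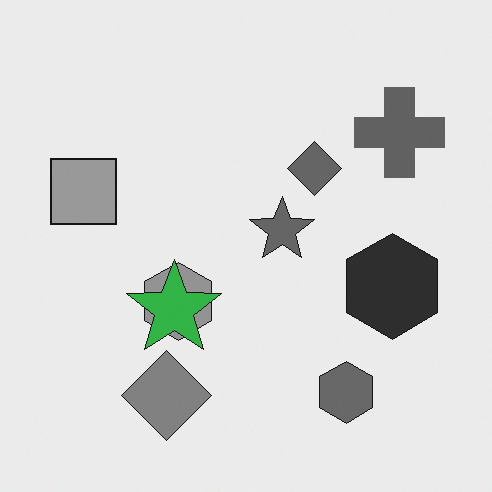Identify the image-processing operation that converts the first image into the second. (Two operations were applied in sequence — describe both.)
The image was converted to grayscale, then overlaid with an additional green star.

All color is removed — every shape is now a shade of grey. A green star appears in the second image that is absent from the first.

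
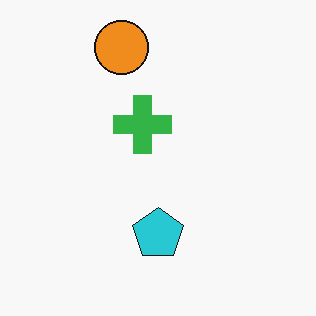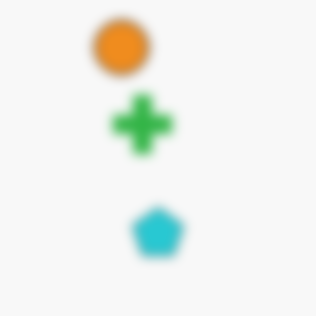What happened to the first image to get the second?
The image was heavily blurred.

Shape edges and outlines are uniformly softened across the whole image.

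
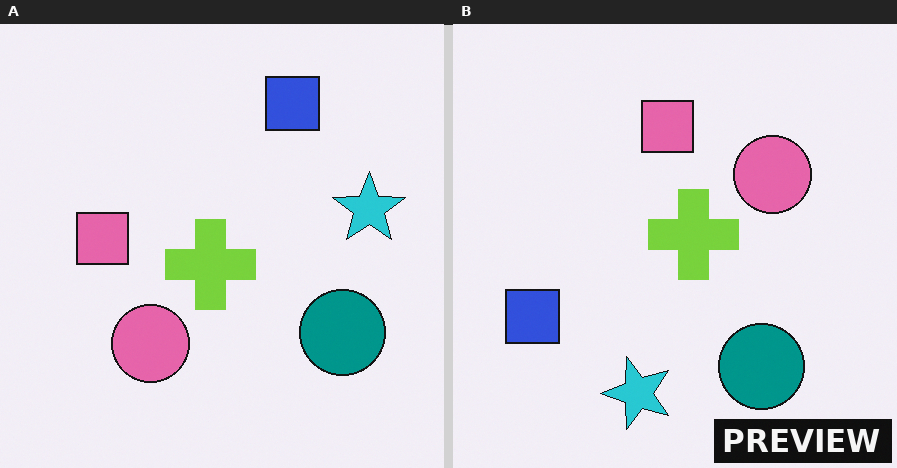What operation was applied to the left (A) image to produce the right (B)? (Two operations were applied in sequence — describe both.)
The right (B) image is the left (A) transposed (reflected across the top-left ↔ bottom-right diagonal), then watermarked with the text "PREVIEW" in the lower-right corner.

Shapes have swapped their row and column positions — what was in the top-right is now in the bottom-left — a diagonal reflection. A dark label reading "PREVIEW" appears in the lower-right corner.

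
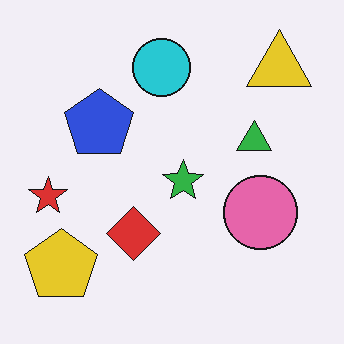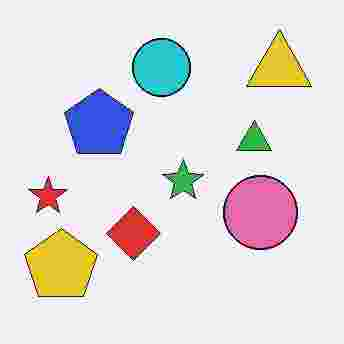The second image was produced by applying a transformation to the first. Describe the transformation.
Heavily JPEG-compressed with obvious blocking artifacts.

Blocky 8×8 compression artifacts appear around shape edges and the flat background shows ringing — characteristic JPEG degradation.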